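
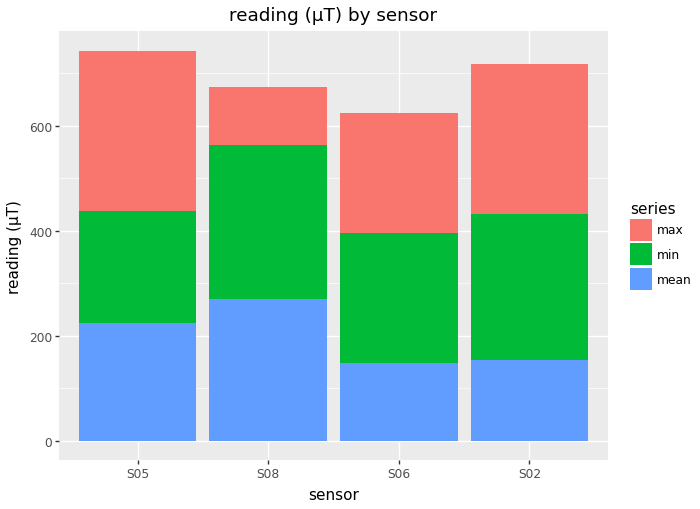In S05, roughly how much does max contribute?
≈ 300

max top ≈ 700, bottom ≈ 400; segment ≈ 300.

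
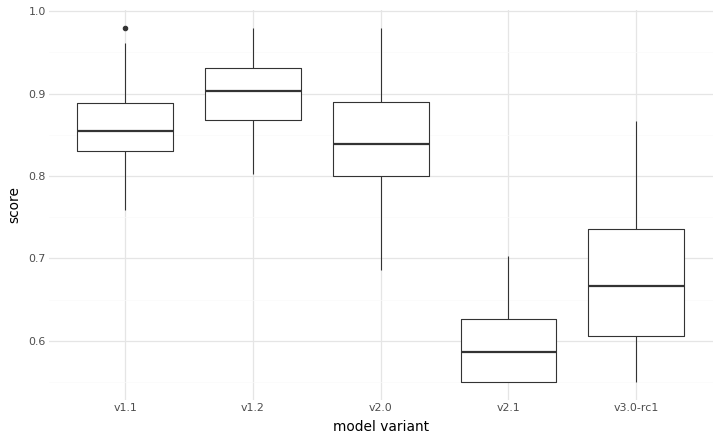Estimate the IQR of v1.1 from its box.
≈ 0.05

Q3 ≈ 0.90, Q1 ≈ 0.85; IQR ≈ 0.05.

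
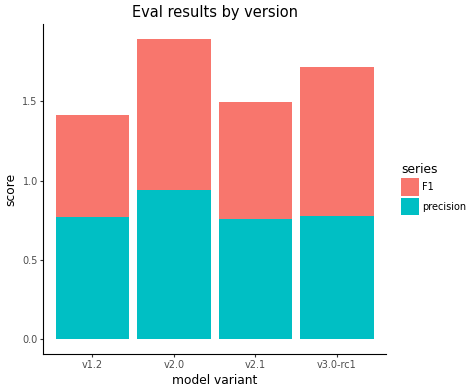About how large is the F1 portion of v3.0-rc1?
F1 top ≈ 1.8, bottom ≈ 0.8; segment ≈ 1.0.

≈ 1.0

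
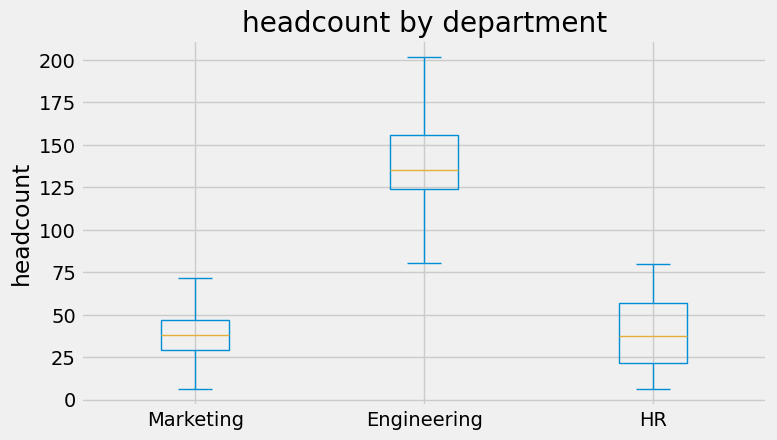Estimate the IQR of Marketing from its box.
Q3 ≈ 50, Q1 ≈ 30; IQR ≈ 20.

≈ 20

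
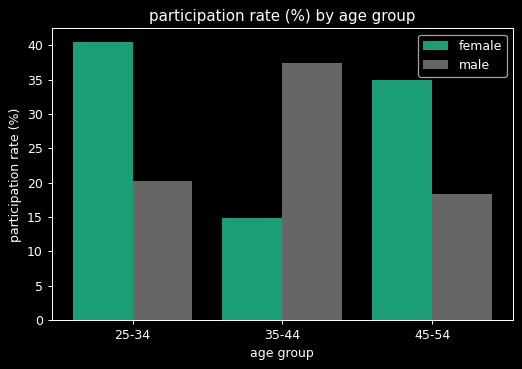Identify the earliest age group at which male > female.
35-44

25-34: male ≈ 20 vs female ≈ 40 (not yet); 35-44: male ≈ 35 vs female ≈ 15 (first crossover).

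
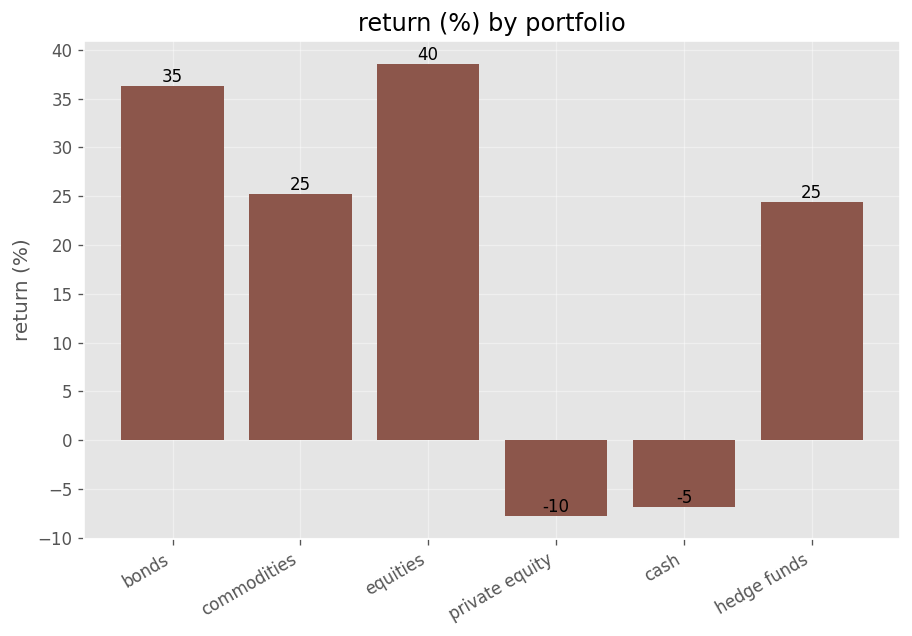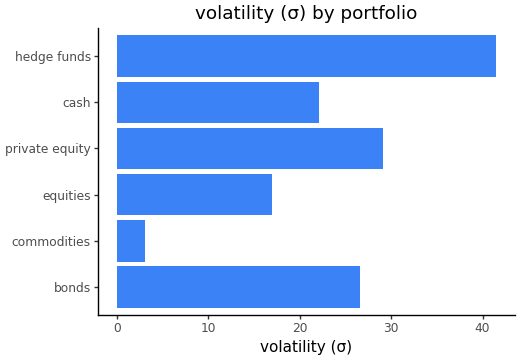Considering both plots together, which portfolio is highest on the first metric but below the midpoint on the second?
equities

Chart 2 median volatility (σ) ≈ 25; below-median portfolios: commodities, equities, cash. Among those, equities has the highest return (%) (≈ 40).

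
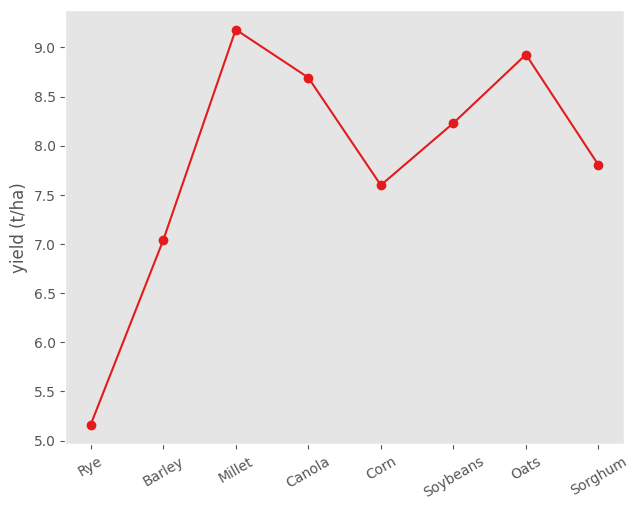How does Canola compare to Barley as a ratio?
≈ 1.21×

Canola ≈ 8.5, Barley ≈ 7.0; 8.5/7.0 ≈ 1.21.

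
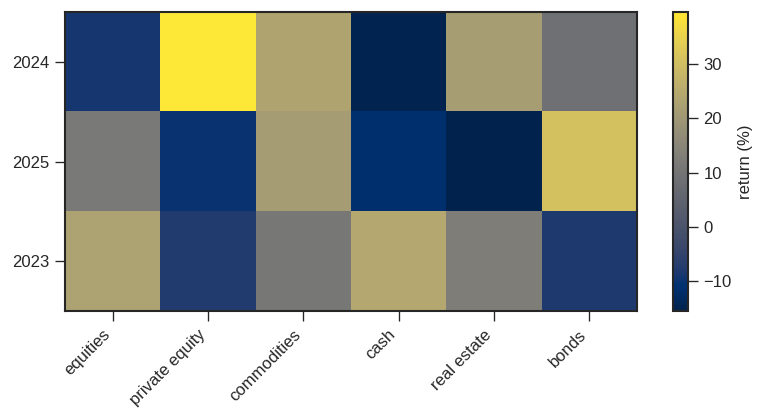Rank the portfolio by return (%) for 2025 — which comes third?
equities

Top 4 for 2025: bonds ≈ 30, commodities ≈ 20, equities ≈ 10, private equity ≈ -10.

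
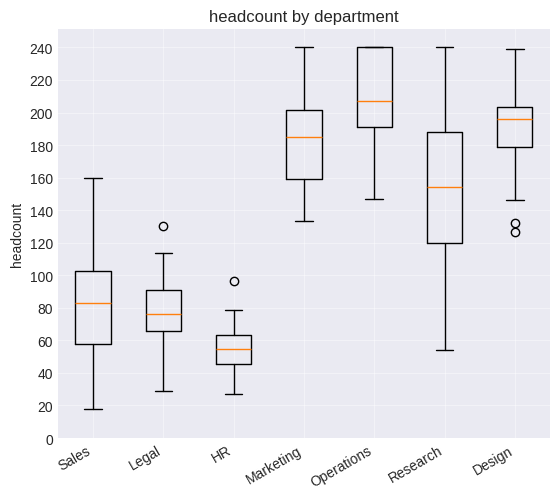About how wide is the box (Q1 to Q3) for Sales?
≈ 40

Q3 ≈ 100, Q1 ≈ 60; IQR ≈ 40.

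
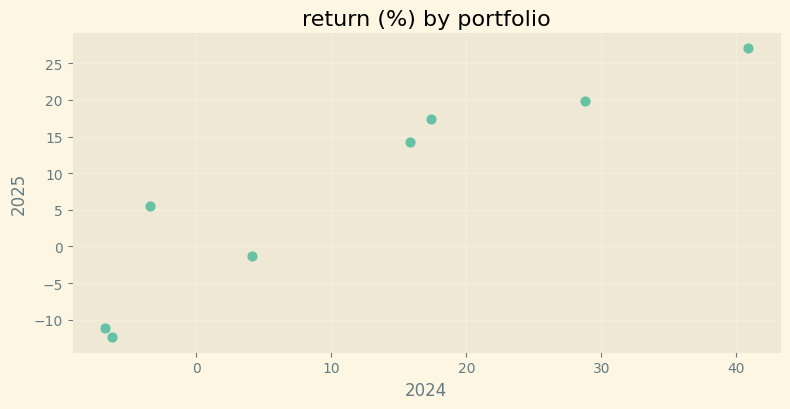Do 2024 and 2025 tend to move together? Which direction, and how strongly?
positive, strong

Points are positively correlated; strong (|r| ≈ 0.9).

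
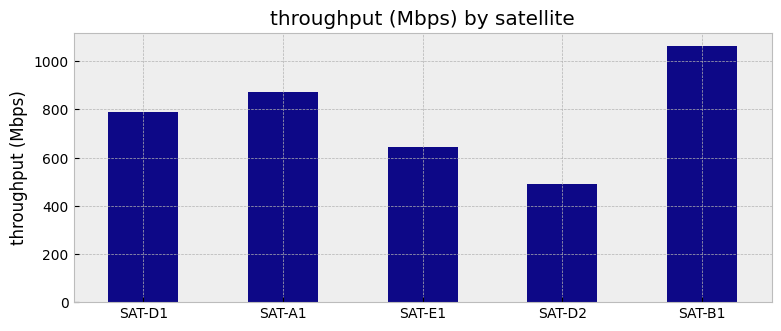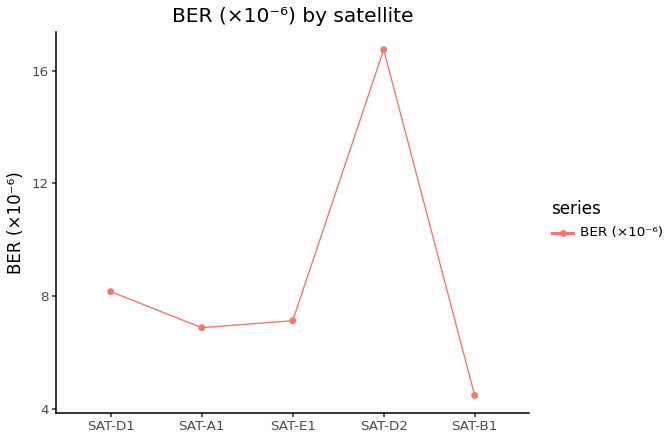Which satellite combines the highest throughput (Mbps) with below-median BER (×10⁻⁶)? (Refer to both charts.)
Chart 2 median BER (×10⁻⁶) ≈ 8; below-median satellites: SAT-A1, SAT-B1. Among those, SAT-B1 has the highest throughput (Mbps) (≈ 1100).

SAT-B1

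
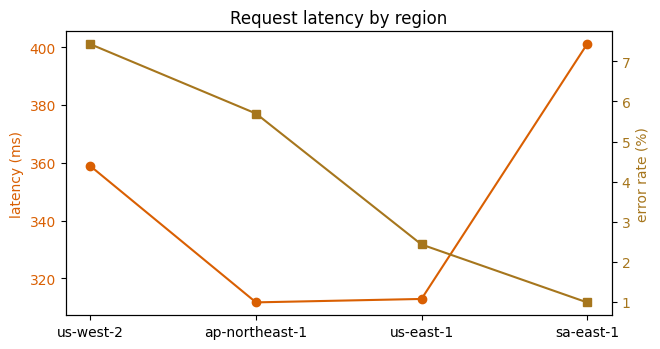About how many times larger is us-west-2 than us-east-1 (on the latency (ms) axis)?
us-west-2 ≈ 360, us-east-1 ≈ 310; 360/310 ≈ 1.16.

≈ 1.16×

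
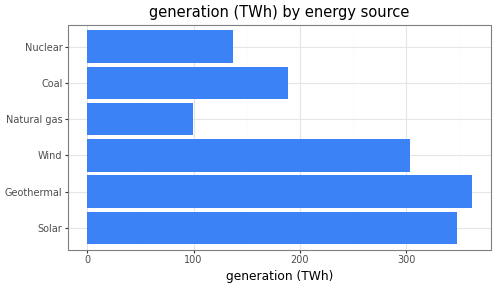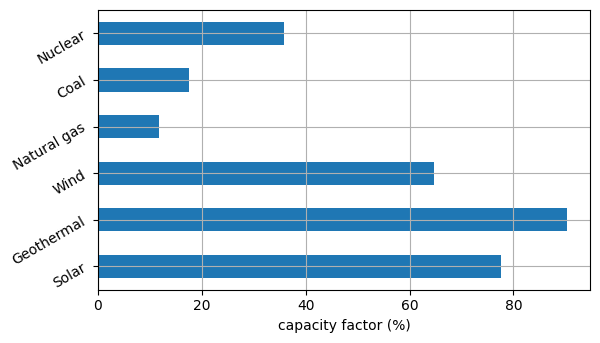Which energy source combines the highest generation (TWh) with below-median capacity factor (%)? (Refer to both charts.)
Chart 2 median capacity factor (%) ≈ 50; below-median energy sources: Natural gas, Coal, Nuclear. Among those, Coal has the highest generation (TWh) (≈ 200).

Coal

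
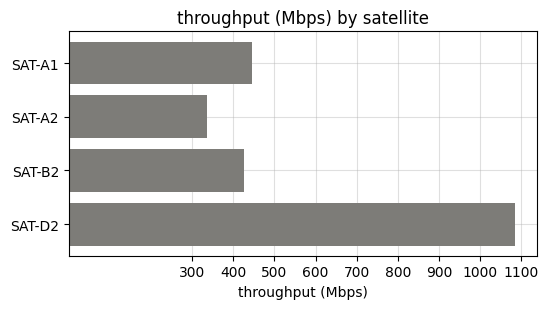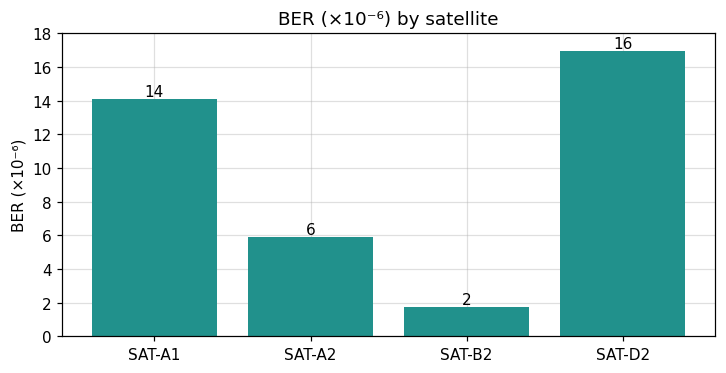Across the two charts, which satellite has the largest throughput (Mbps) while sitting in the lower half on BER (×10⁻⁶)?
SAT-B2

Chart 2 median BER (×10⁻⁶) ≈ 10; below-median satellites: SAT-A2, SAT-B2. Among those, SAT-B2 has the highest throughput (Mbps) (≈ 400).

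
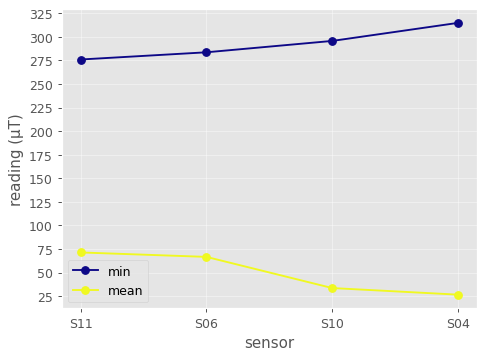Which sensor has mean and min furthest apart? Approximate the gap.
S04, ≈ 300 µT

S04: mean ≈ 25, min ≈ 325 → gap ≈ 300. Next-largest (S10) is only ≈ 275.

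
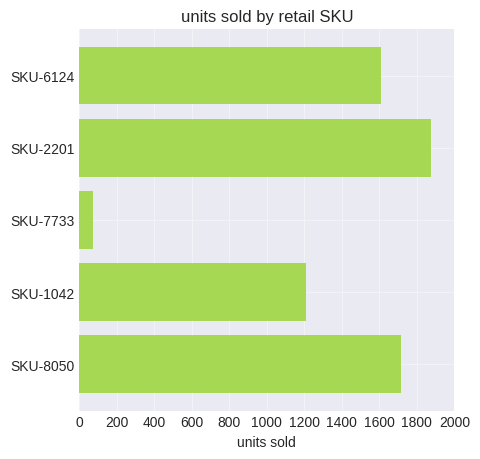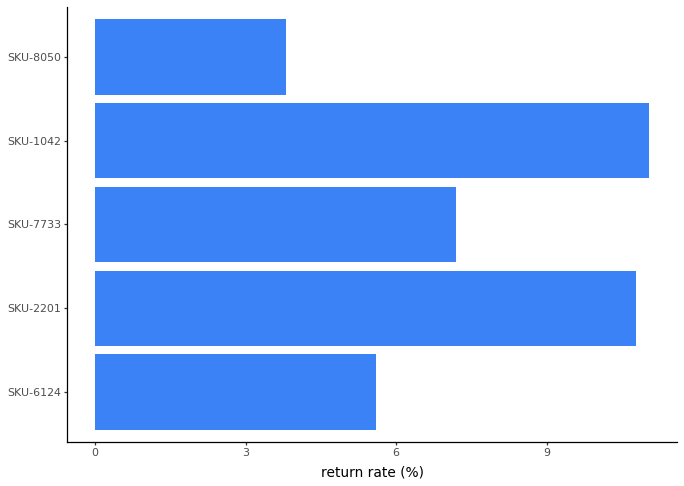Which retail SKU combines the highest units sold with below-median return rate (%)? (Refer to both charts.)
Chart 2 median return rate (%) ≈ 8; below-median retail SKUs: SKU-6124, SKU-8050. Among those, SKU-8050 has the highest units sold (≈ 1800).

SKU-8050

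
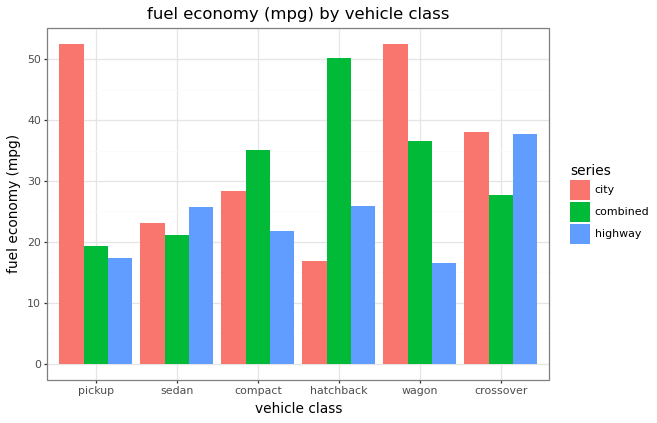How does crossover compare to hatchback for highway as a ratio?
≈ 1.6×

crossover ≈ 40, hatchback ≈ 25; 40/25 ≈ 1.6.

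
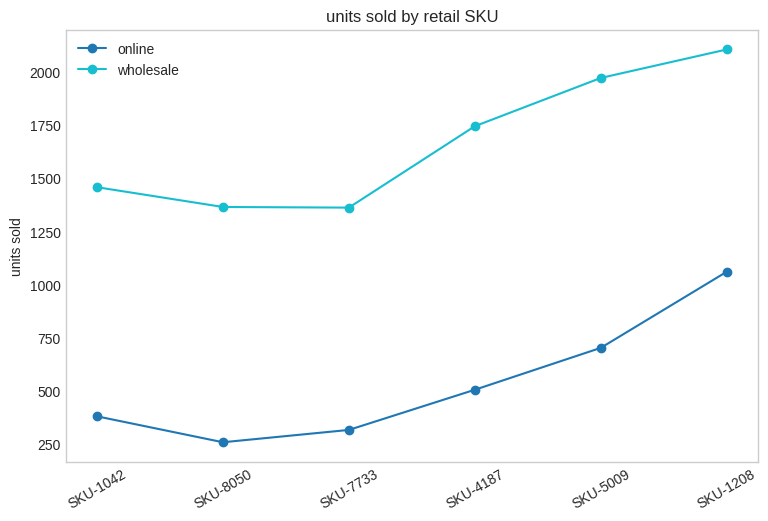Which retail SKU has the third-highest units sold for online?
Top 4 for online: SKU-1208 ≈ 1000, SKU-5009 ≈ 800, SKU-4187 ≈ 600, SKU-1042 ≈ 400.

SKU-4187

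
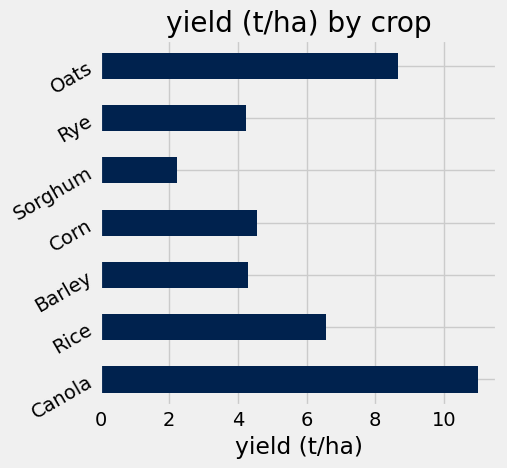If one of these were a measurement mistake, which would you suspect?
Canola

Canola ≈ 11; the rest sit between ≈ 2 and ≈ 9.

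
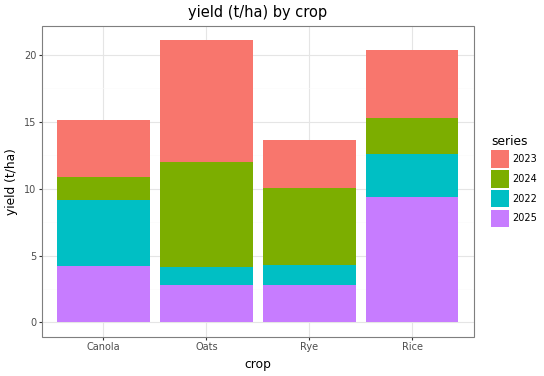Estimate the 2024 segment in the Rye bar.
≈ 6

2024 top ≈ 10, bottom ≈ 4; segment ≈ 6.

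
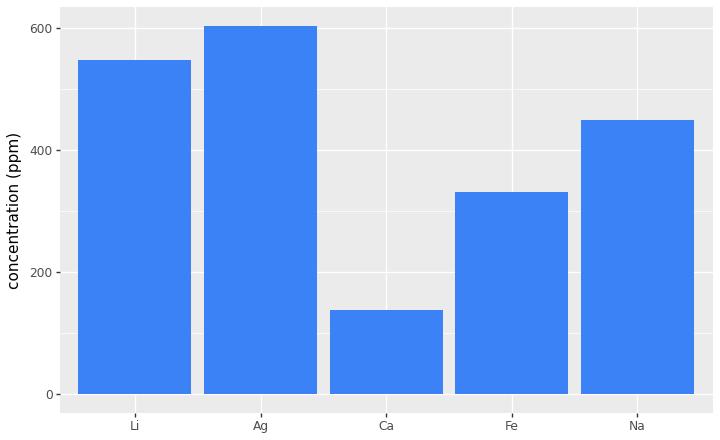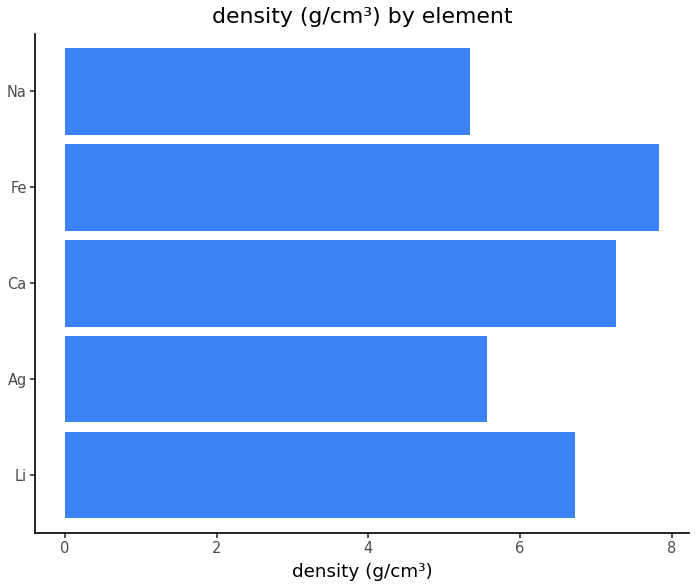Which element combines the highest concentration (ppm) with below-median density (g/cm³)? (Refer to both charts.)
Ag

Chart 2 median density (g/cm³) ≈ 7; below-median elements: Ag, Na. Among those, Ag has the highest concentration (ppm) (≈ 600).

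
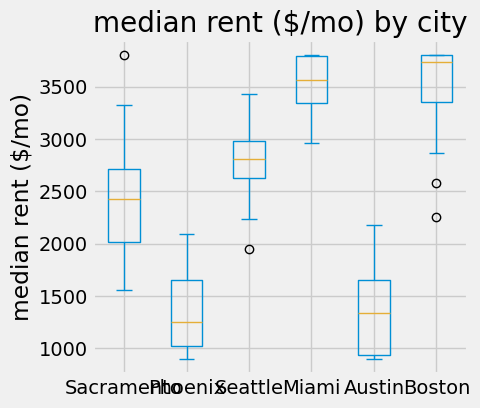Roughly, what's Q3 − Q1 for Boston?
≈ 400

Q3 ≈ 3800, Q1 ≈ 3400; IQR ≈ 400.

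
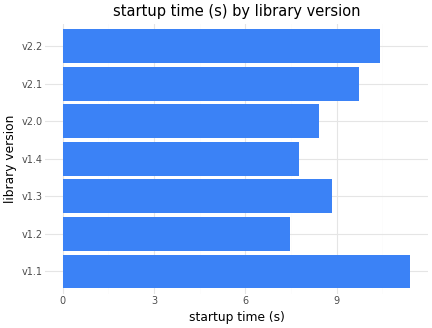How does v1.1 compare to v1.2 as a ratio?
≈ 1.57×

v1.1 ≈ 11, v1.2 ≈ 7; 11/7 ≈ 1.57.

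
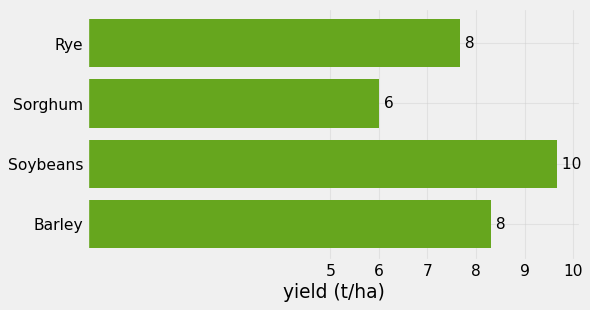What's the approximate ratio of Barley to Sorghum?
≈ 1.33×

Barley ≈ 8, Sorghum ≈ 6; 8/6 ≈ 1.33.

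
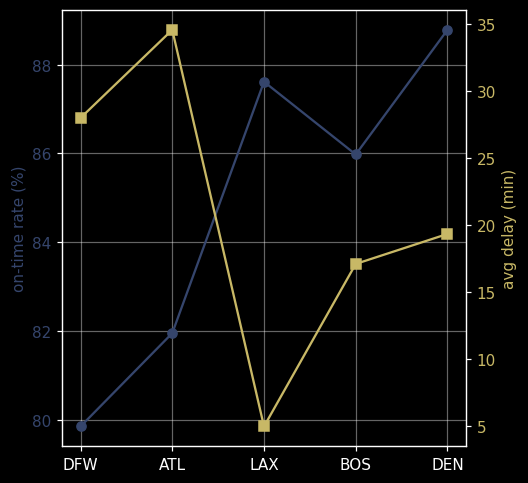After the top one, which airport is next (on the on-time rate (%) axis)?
LAX

Top 3 (on the on-time rate (%) axis): DEN ≈ 89, LAX ≈ 88, BOS ≈ 86.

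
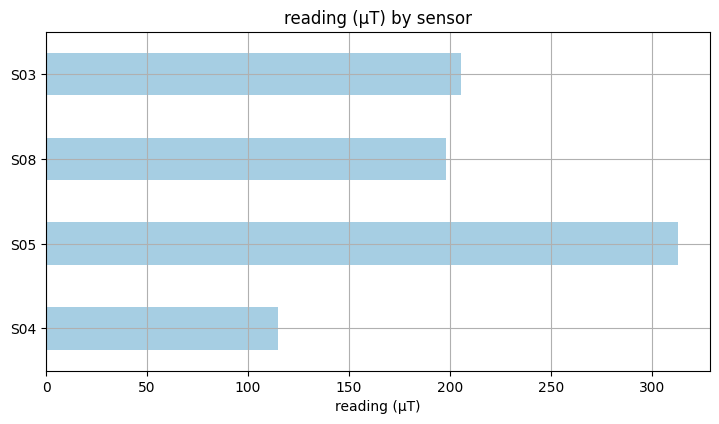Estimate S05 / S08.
≈ 1.5×

S05 ≈ 300, S08 ≈ 200; 300/200 ≈ 1.5.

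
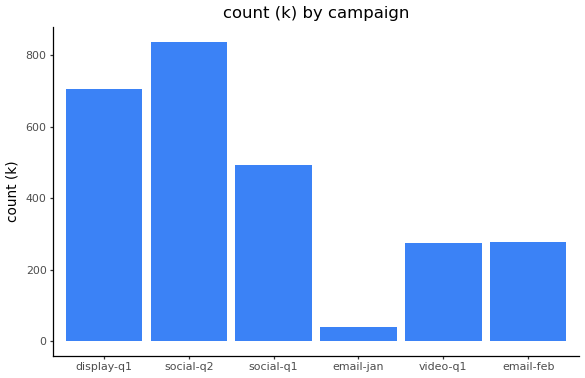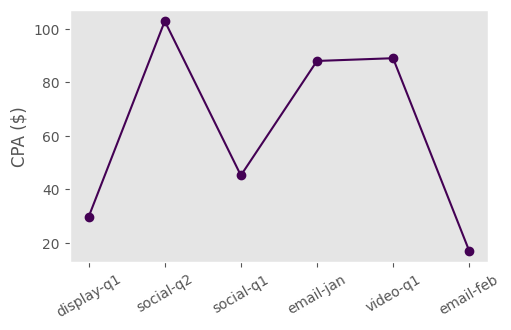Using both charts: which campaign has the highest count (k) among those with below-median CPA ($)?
display-q1

Chart 2 median CPA ($) ≈ 70; below-median campaigns: display-q1, social-q1, email-feb. Among those, display-q1 has the highest count (k) (≈ 700).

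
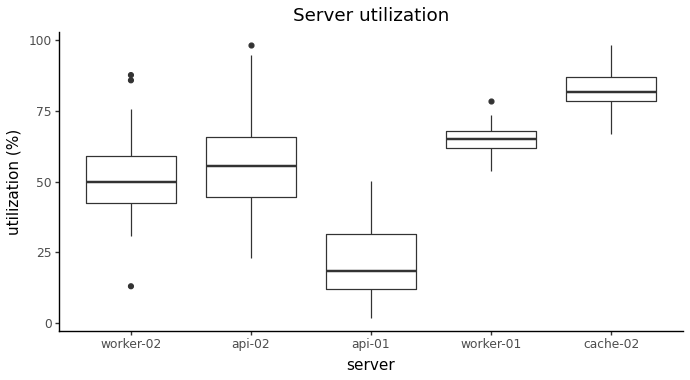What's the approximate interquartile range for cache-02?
Q3 ≈ 90, Q1 ≈ 80; IQR ≈ 10.

≈ 10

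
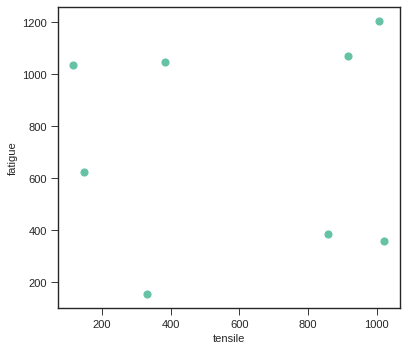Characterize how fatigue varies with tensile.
Points are roughly uncorrelated; weak (|r| ≈ 0.0).

no clear correlation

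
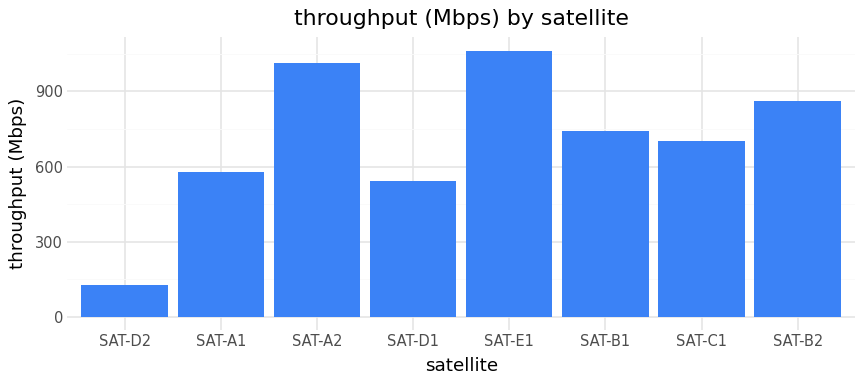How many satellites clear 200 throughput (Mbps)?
7

Above 200: SAT-A1, SAT-A2, SAT-D1, SAT-E1, SAT-B1, SAT-C1, SAT-B2.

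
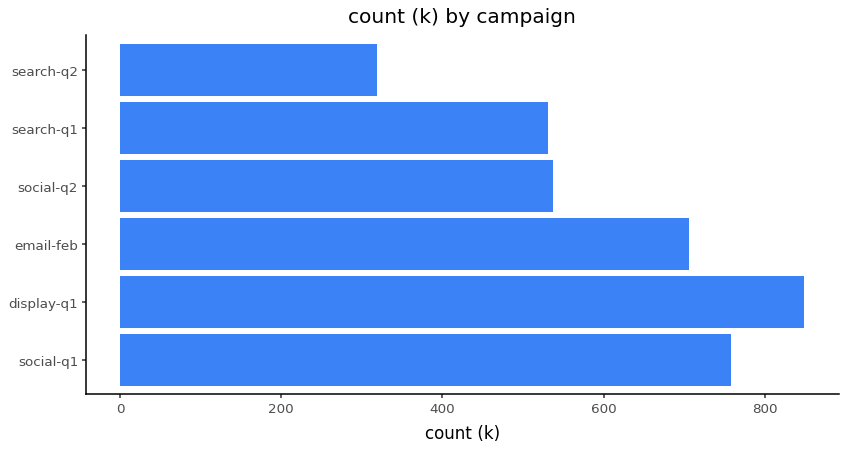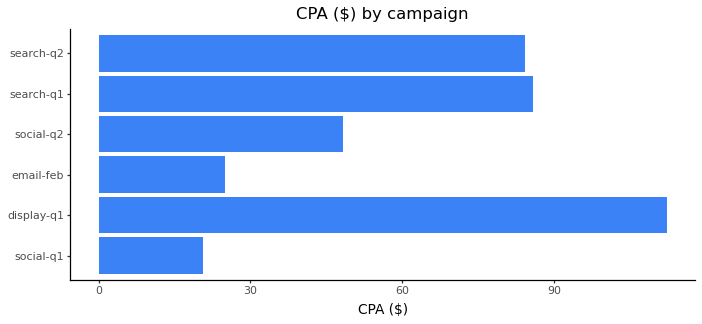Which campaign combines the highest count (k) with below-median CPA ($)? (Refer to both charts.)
Chart 2 median CPA ($) ≈ 60; below-median campaigns: social-q1, email-feb, social-q2. Among those, social-q1 has the highest count (k) (≈ 800).

social-q1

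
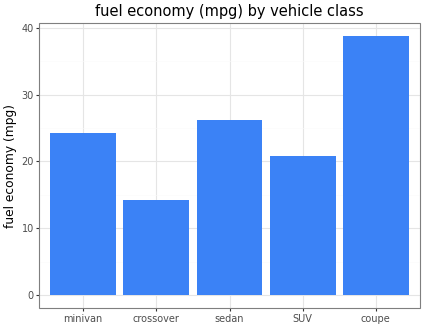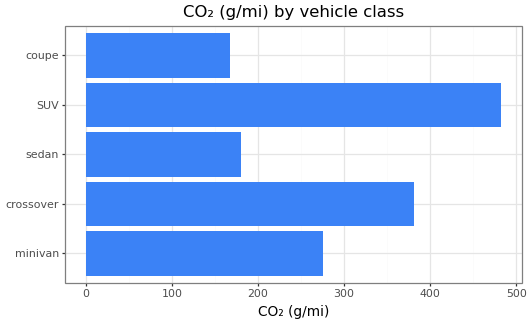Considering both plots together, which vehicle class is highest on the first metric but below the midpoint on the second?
coupe

Chart 2 median CO₂ (g/mi) ≈ 300; below-median vehicle classes: sedan, coupe. Among those, coupe has the highest fuel economy (mpg) (≈ 40).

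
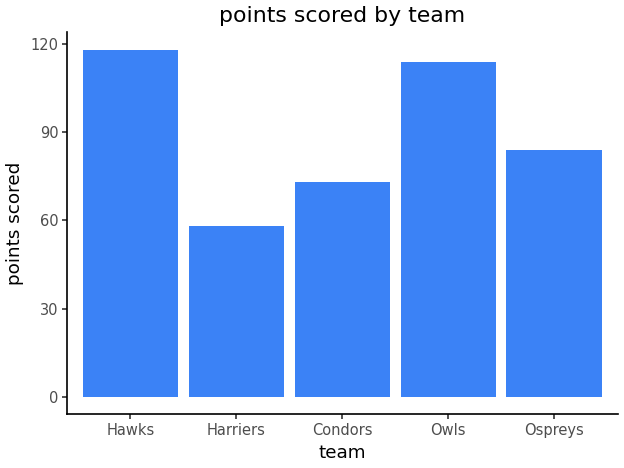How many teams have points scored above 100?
Above 100: Hawks, Owls.

2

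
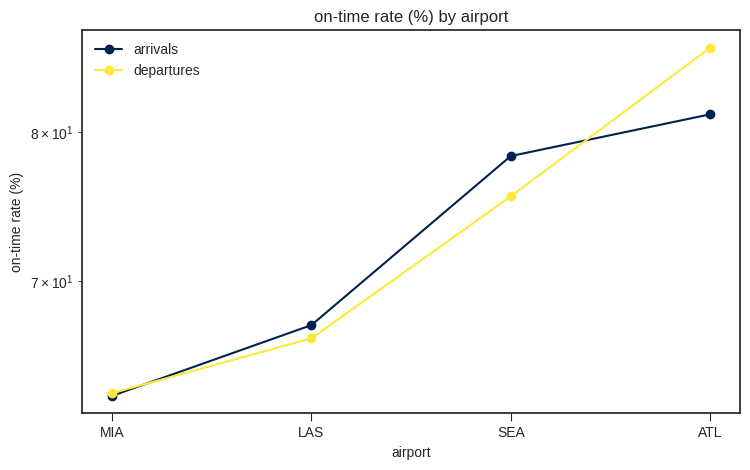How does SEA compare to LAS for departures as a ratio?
≈ 1.15×

SEA ≈ 76, LAS ≈ 66; 76/66 ≈ 1.15.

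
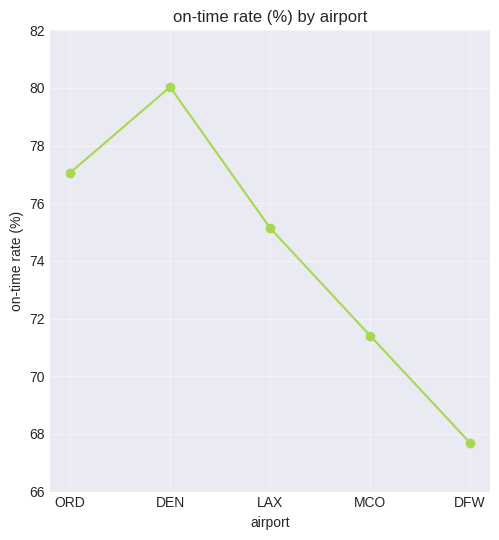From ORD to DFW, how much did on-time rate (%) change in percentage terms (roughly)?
ORD ≈ 78, DFW ≈ 68; (68 − 78) / 78 ≈ -12.8%.

≈ -12.8%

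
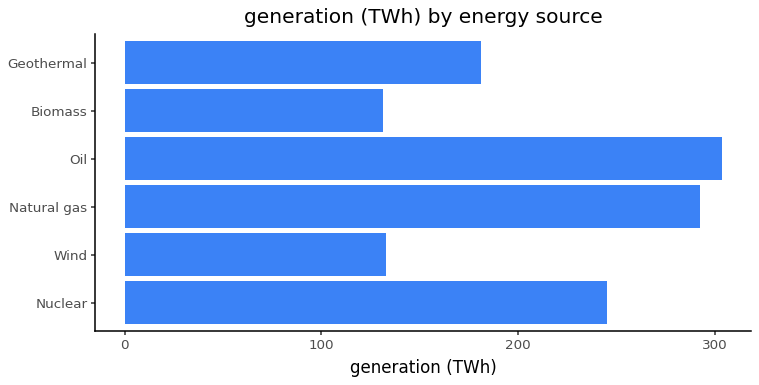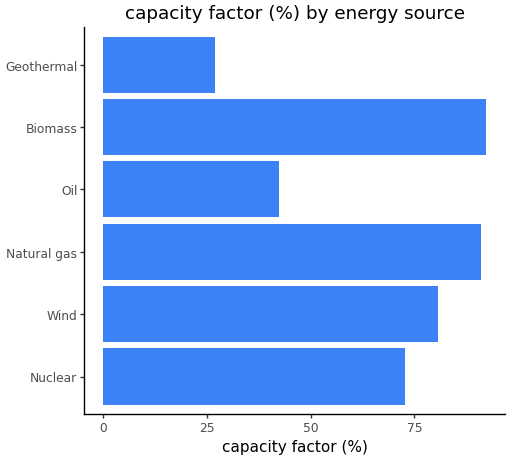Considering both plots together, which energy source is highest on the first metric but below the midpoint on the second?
Chart 2 median capacity factor (%) ≈ 80; below-median energy sources: Nuclear, Oil, Geothermal. Among those, Oil has the highest generation (TWh) (≈ 300).

Oil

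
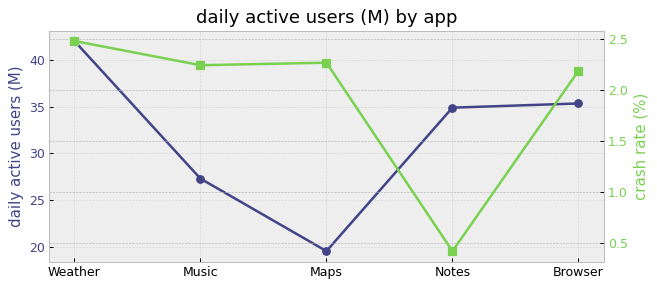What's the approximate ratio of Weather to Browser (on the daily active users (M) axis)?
≈ 1.17×

Weather ≈ 42, Browser ≈ 36; 42/36 ≈ 1.17.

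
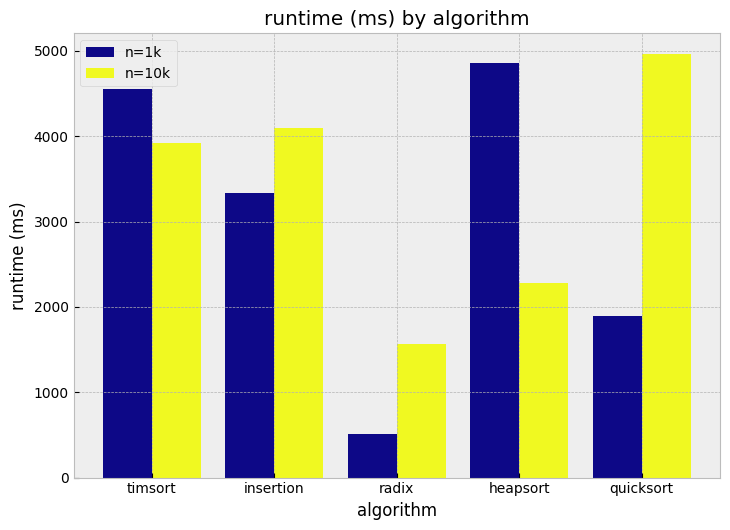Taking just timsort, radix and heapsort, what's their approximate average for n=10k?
≈ 2667

(4000 + 1500 + 2500) / 3 ≈ 2667.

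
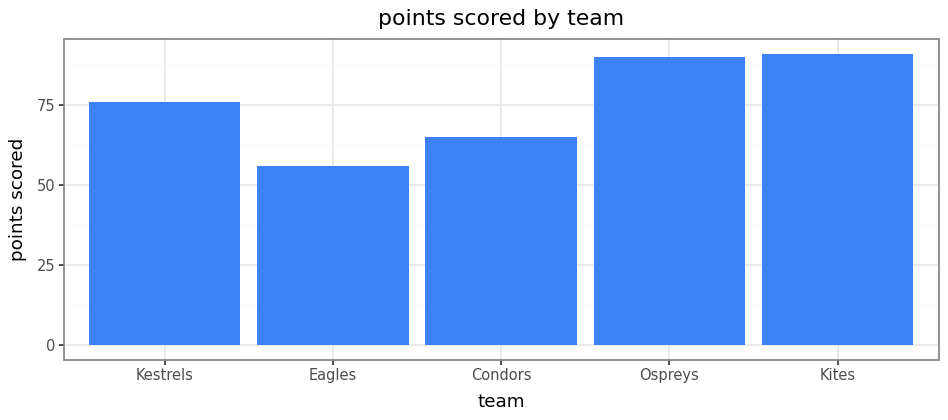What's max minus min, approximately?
Max Kites ≈ 90, min Eagles ≈ 60; range ≈ 30.

≈ 30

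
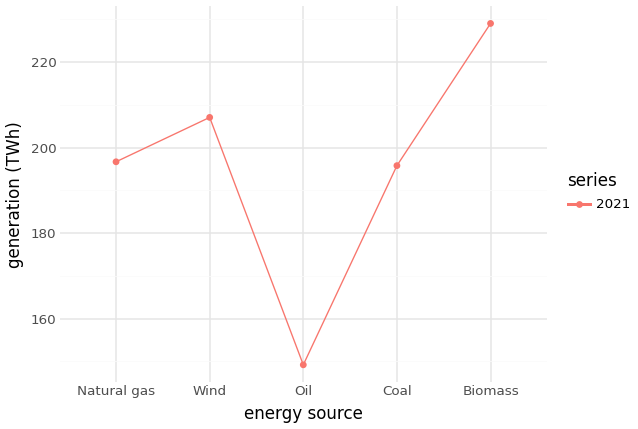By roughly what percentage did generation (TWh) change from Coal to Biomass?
Coal ≈ 200, Biomass ≈ 230; (230 − 200) / 200 ≈ +15%.

≈ +15%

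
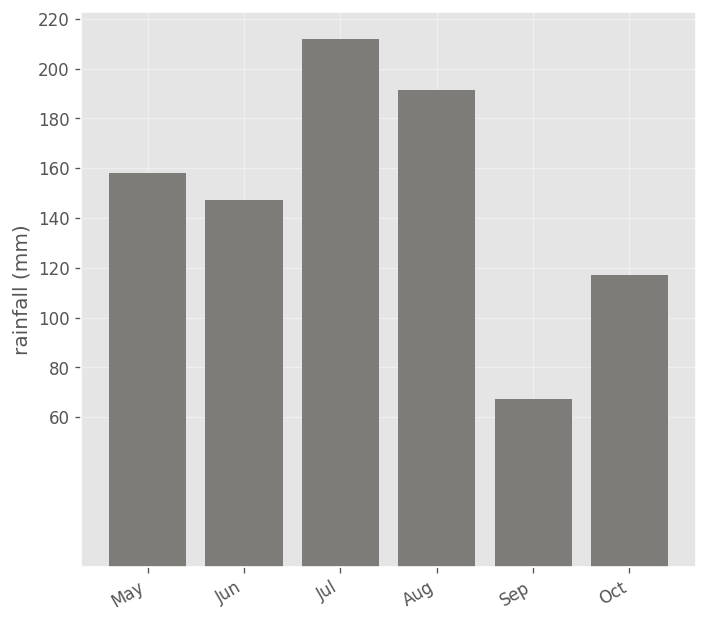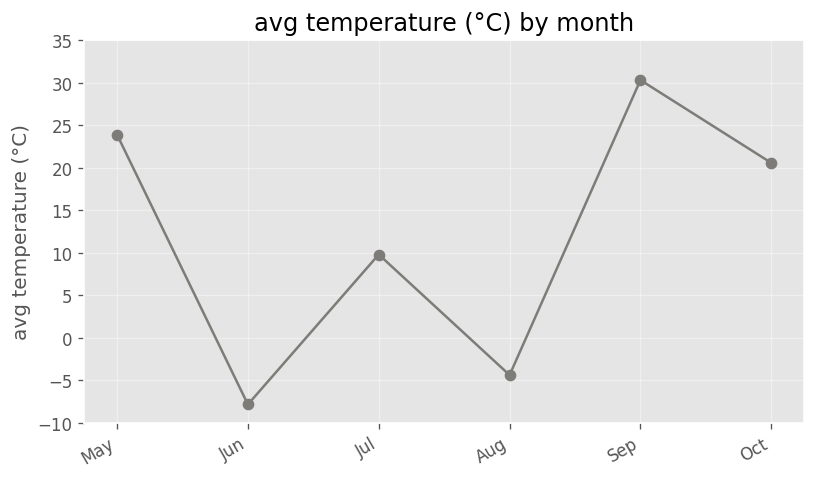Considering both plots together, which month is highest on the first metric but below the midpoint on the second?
Chart 2 median avg temperature (°C) ≈ 15; below-median months: Jun, Jul, Aug. Among those, Jul has the highest rainfall (mm) (≈ 220).

Jul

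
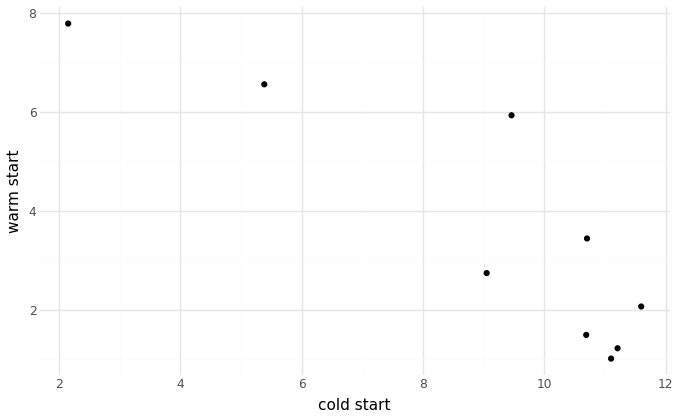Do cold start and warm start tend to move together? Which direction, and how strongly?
negative, strong

Points are negatively correlated; strong (|r| ≈ 0.9).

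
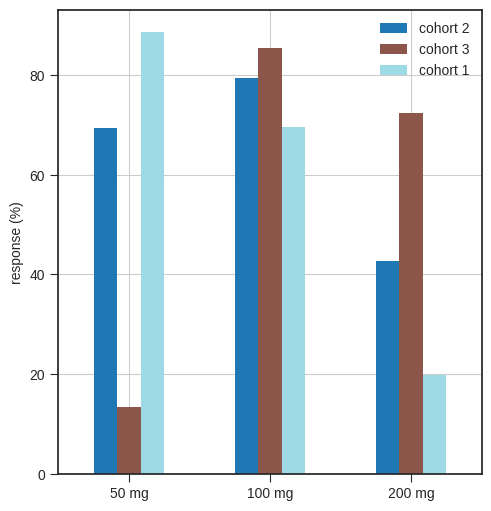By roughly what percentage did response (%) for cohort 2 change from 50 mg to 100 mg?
≈ +14.3%

50 mg ≈ 70, 100 mg ≈ 80; (80 − 70) / 70 ≈ +14.3%.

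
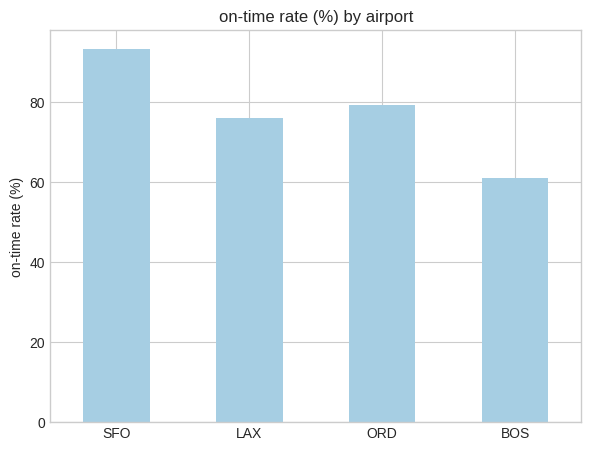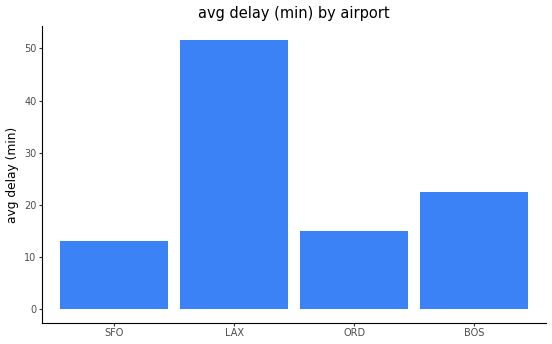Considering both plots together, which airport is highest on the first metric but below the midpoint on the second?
SFO

Chart 2 median avg delay (min) ≈ 20; below-median airports: SFO, ORD. Among those, SFO has the highest on-time rate (%) (≈ 90).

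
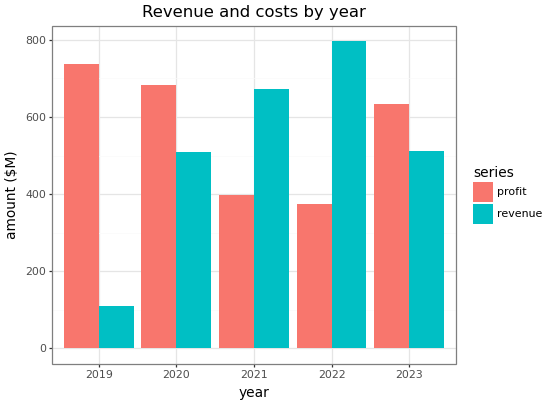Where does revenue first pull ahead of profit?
2021

2020: revenue ≈ 500 vs profit ≈ 700 (not yet); 2021: revenue ≈ 700 vs profit ≈ 400 (first crossover).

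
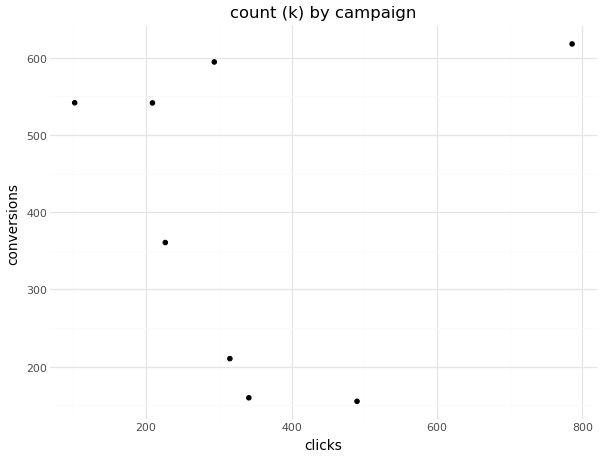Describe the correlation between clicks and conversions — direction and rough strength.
no clear correlation

Points are roughly uncorrelated; weak (|r| ≈ 0.0).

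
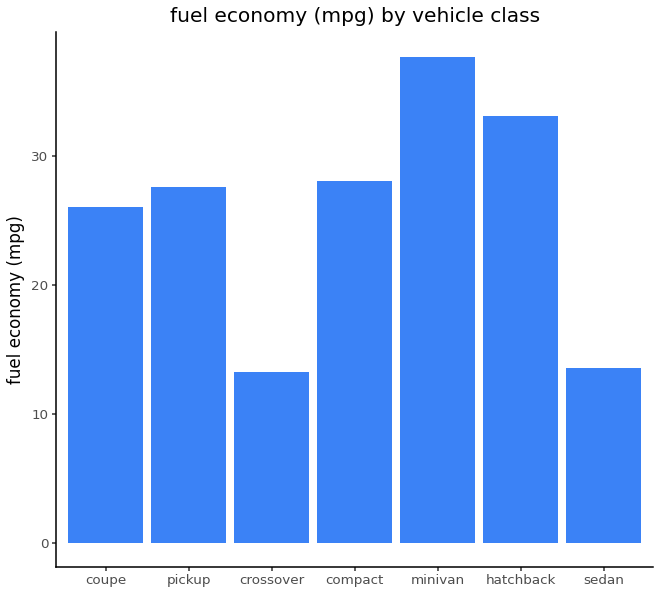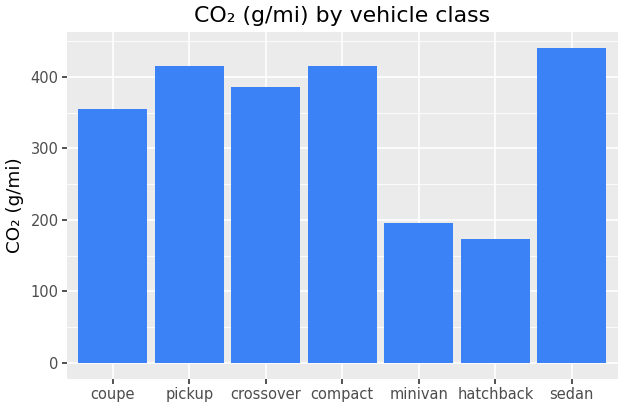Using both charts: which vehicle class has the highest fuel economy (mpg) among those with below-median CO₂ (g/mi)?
minivan

Chart 2 median CO₂ (g/mi) ≈ 400; below-median vehicle classes: coupe, minivan, hatchback. Among those, minivan has the highest fuel economy (mpg) (≈ 40).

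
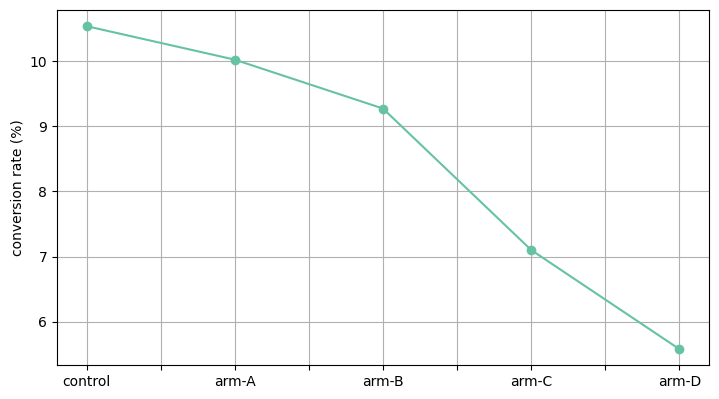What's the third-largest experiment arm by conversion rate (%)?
Top 4: control ≈ 10.5, arm-A ≈ 10.0, arm-B ≈ 9.5, arm-C ≈ 7.0.

arm-B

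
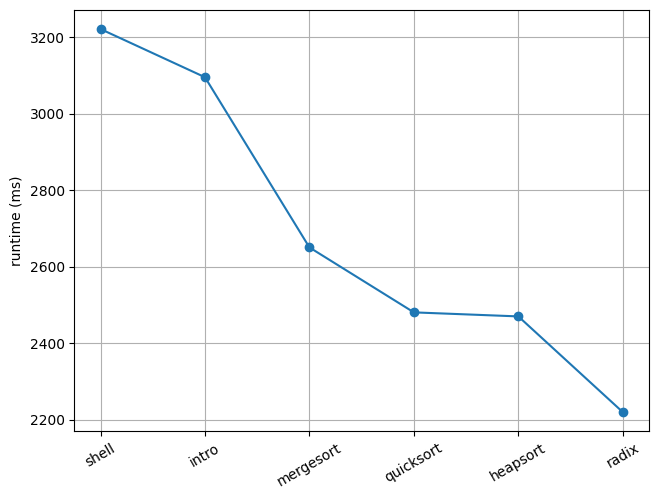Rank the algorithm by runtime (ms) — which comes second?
intro

Top 3: shell ≈ 3200, intro ≈ 3100, mergesort ≈ 2700.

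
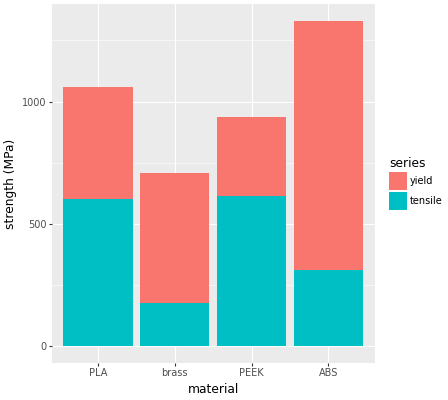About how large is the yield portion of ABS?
yield top ≈ 1400, bottom ≈ 400; segment ≈ 1000.

≈ 1000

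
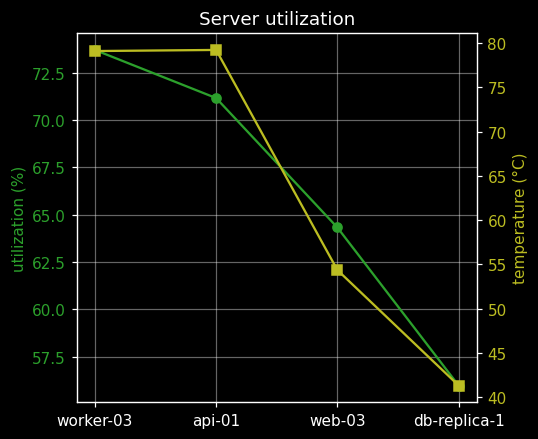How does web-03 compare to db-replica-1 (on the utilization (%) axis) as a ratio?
≈ 1.14×

web-03 ≈ 64, db-replica-1 ≈ 56; 64/56 ≈ 1.14.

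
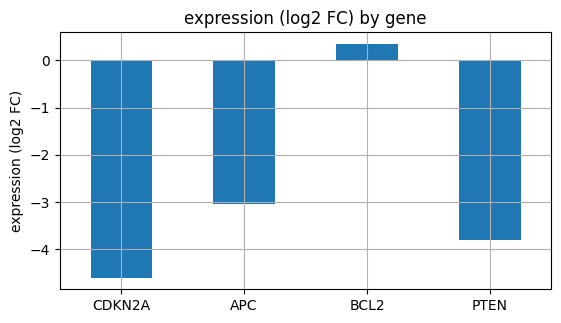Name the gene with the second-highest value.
Top 3: BCL2 ≈ 0.5, APC ≈ -3.0, PTEN ≈ -4.0.

APC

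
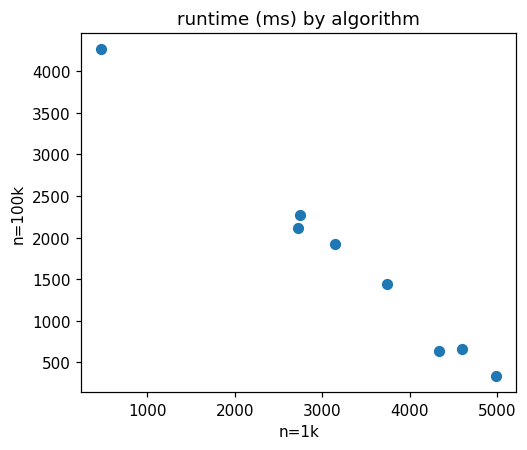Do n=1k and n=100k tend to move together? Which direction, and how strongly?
Points are negatively correlated; strong (|r| ≈ 1.0).

negative, strong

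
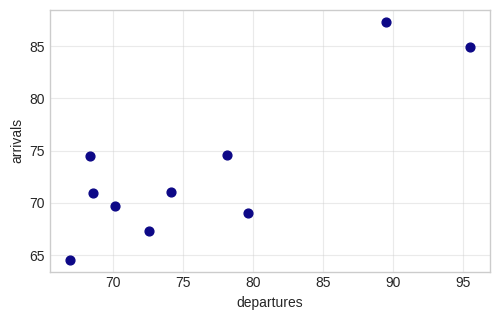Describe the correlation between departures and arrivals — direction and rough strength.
Points are positively correlated; strong (|r| ≈ 0.8).

positive, strong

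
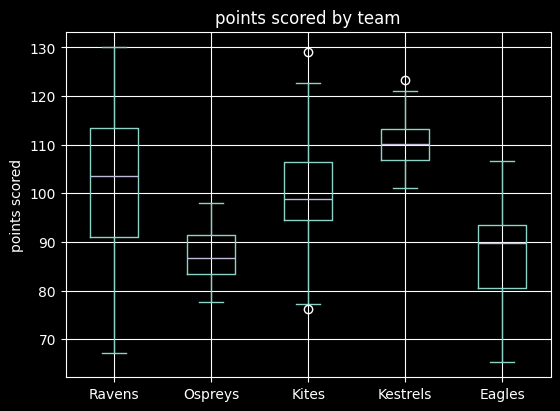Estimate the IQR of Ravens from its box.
≈ 25

Q3 ≈ 115, Q1 ≈ 90; IQR ≈ 25.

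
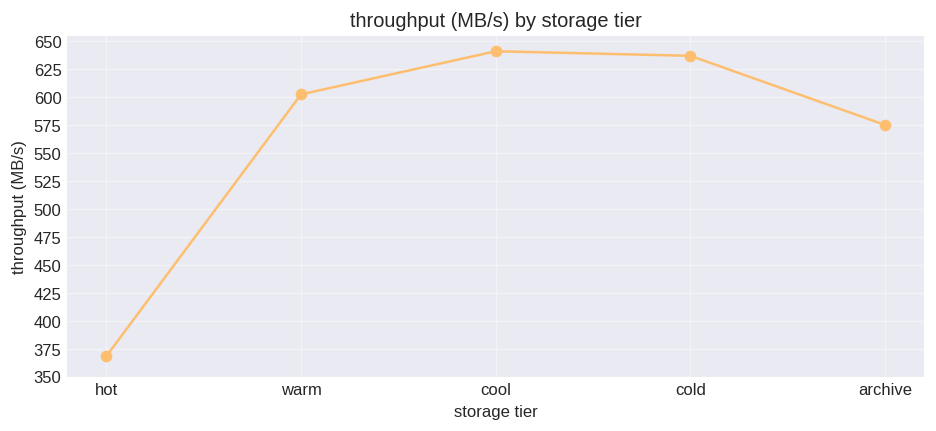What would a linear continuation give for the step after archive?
Last three: 650, 625, 575 → slope ≈ -37.5/step → next ≈ 537.5.

≈ 537.5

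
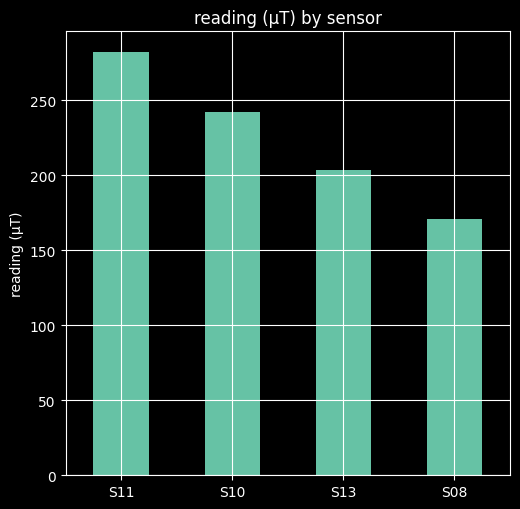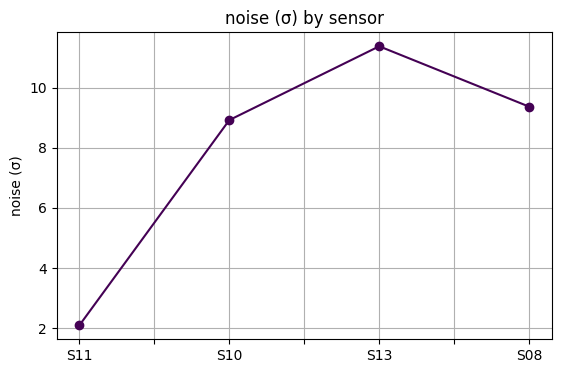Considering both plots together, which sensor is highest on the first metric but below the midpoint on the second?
S11

Chart 2 median noise (σ) ≈ 10; below-median sensors: S11, S10. Among those, S11 has the highest reading (µT) (≈ 300).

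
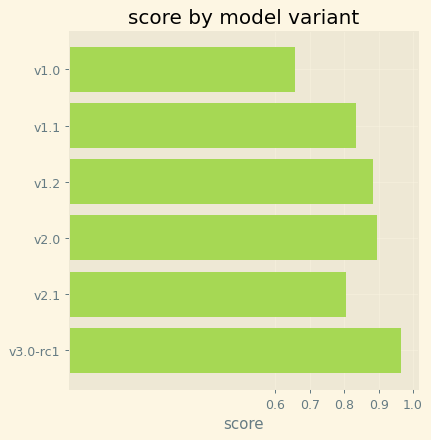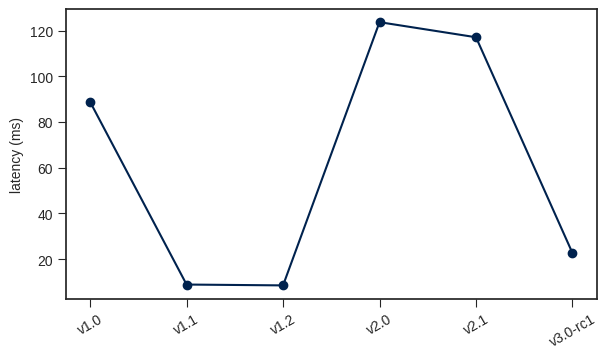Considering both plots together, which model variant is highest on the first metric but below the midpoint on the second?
v3.0-rc1

Chart 2 median latency (ms) ≈ 60; below-median model variants: v1.1, v1.2, v3.0-rc1. Among those, v3.0-rc1 has the highest score (≈ 1).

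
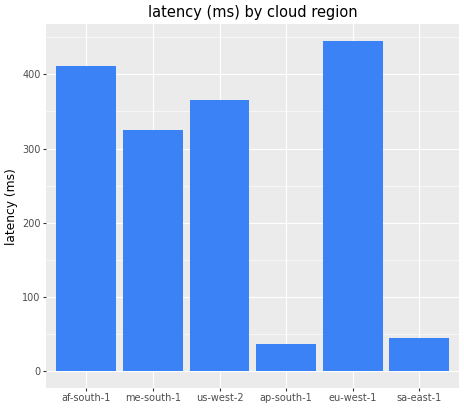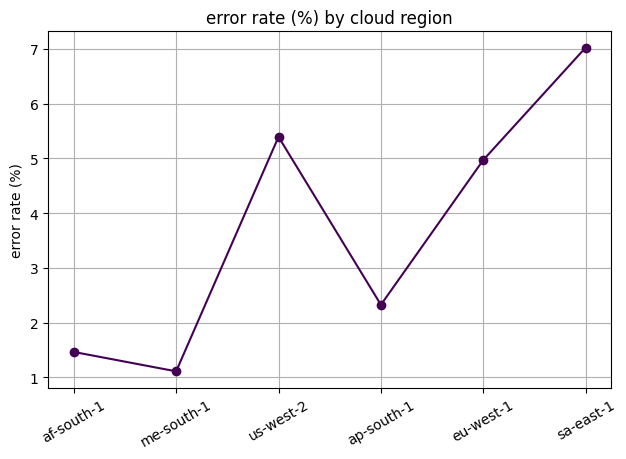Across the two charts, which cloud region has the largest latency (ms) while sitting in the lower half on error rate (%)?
af-south-1

Chart 2 median error rate (%) ≈ 4; below-median cloud regions: af-south-1, me-south-1, ap-south-1. Among those, af-south-1 has the highest latency (ms) (≈ 400).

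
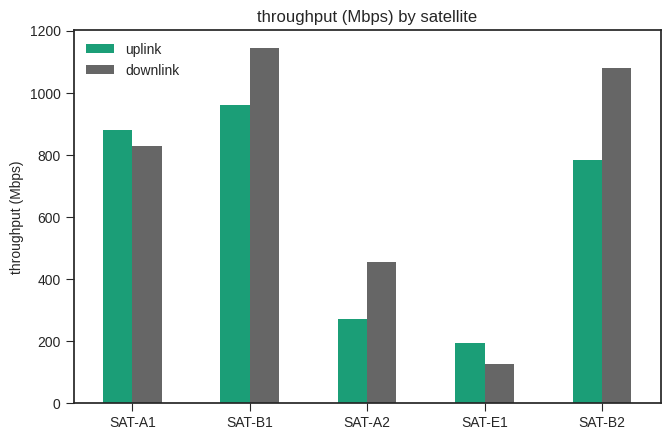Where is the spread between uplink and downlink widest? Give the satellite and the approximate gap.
SAT-B2, ≈ 300 Mbps

SAT-B2: uplink ≈ 800, downlink ≈ 1100 → gap ≈ 300. Next-largest (SAT-B1) is only ≈ 100.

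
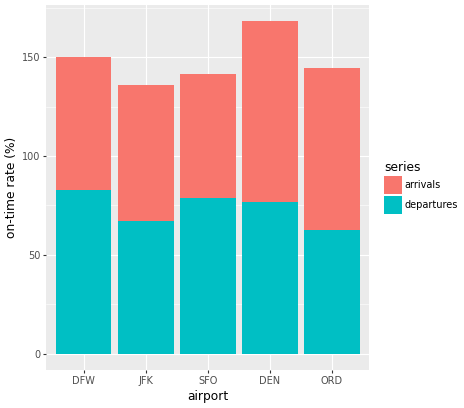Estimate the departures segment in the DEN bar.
departures top ≈ 80, bottom ≈ 0; segment ≈ 80.

≈ 80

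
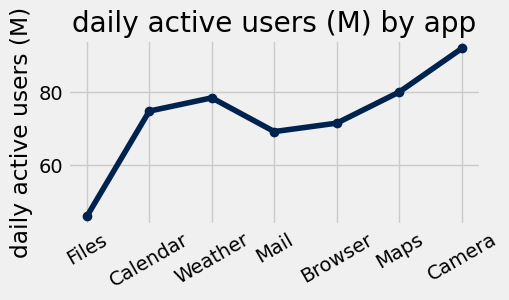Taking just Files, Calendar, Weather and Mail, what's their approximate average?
≈ 68

(45 + 75 + 80 + 70) / 4 ≈ 68.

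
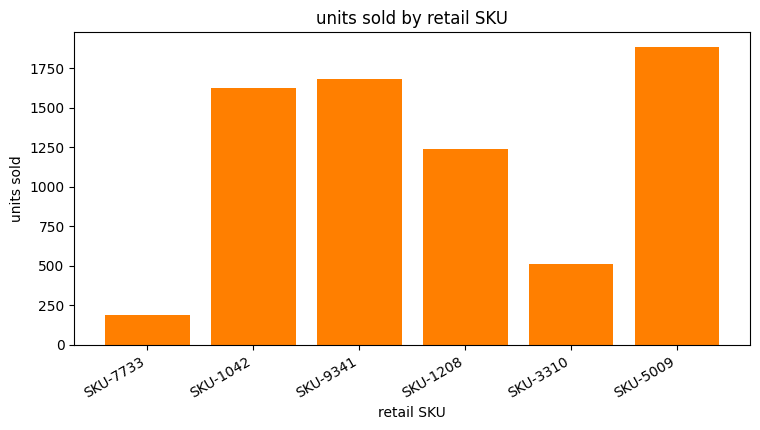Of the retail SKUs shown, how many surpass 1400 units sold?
Above 1400: SKU-1042, SKU-9341, SKU-5009.

3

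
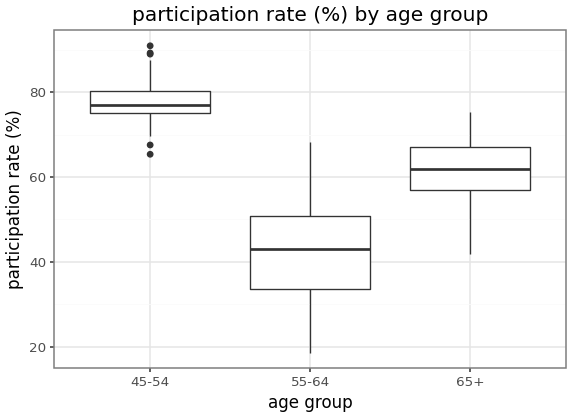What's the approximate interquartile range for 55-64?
Q3 ≈ 50, Q1 ≈ 35; IQR ≈ 15.

≈ 15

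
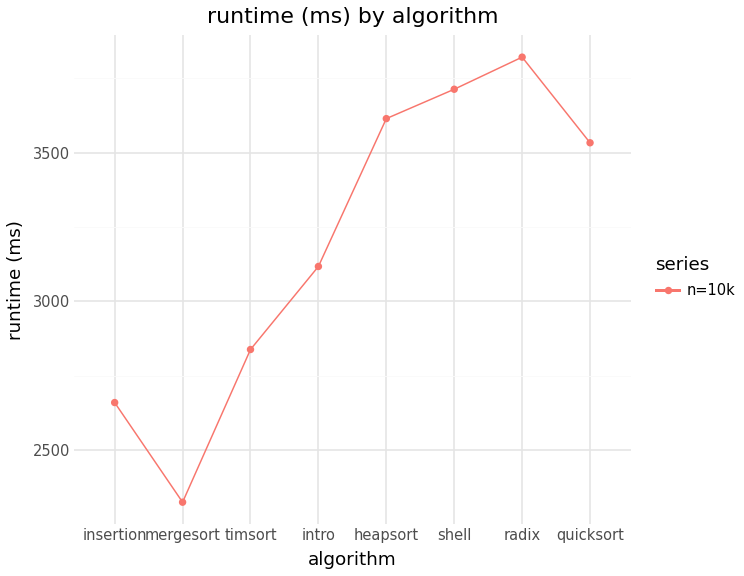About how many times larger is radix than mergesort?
radix ≈ 3800, mergesort ≈ 2400; 3800/2400 ≈ 1.58.

≈ 1.58×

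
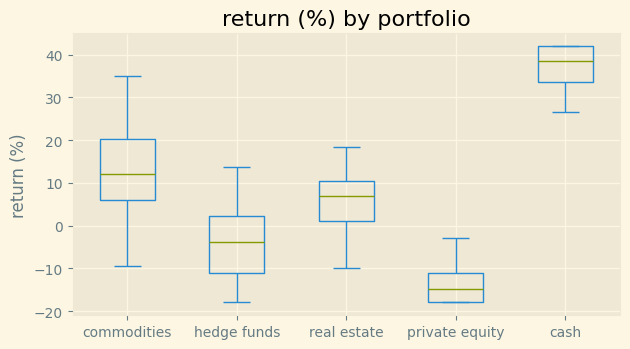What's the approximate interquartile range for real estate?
Q3 ≈ 10, Q1 ≈ 0; IQR ≈ 10.

≈ 10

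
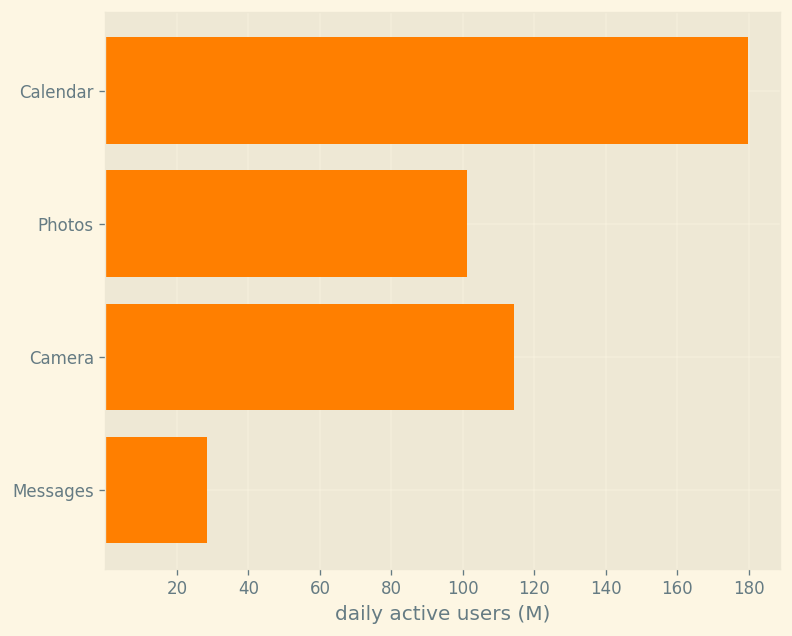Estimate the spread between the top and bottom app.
≈ 160

Max Calendar ≈ 180, min Messages ≈ 20; range ≈ 160.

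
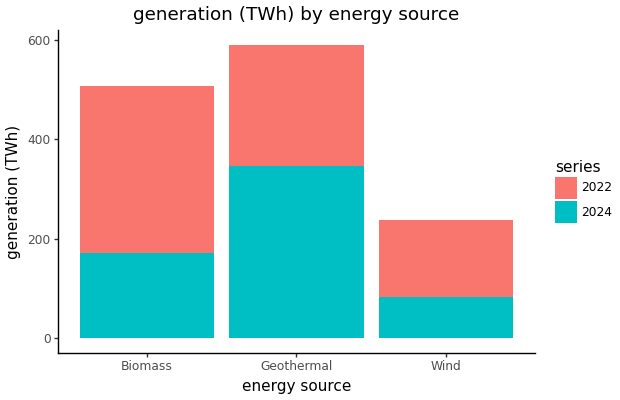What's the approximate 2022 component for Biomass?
2022 top ≈ 500, bottom ≈ 150; segment ≈ 350.

≈ 350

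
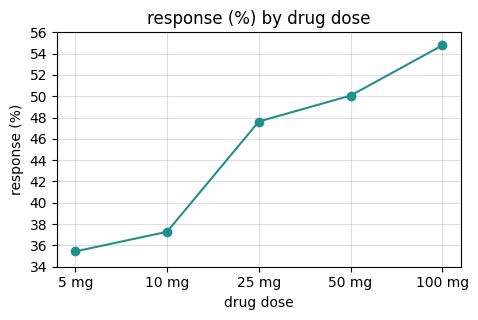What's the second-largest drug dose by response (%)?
50 mg

Top 3: 100 mg ≈ 54, 50 mg ≈ 50, 25 mg ≈ 48.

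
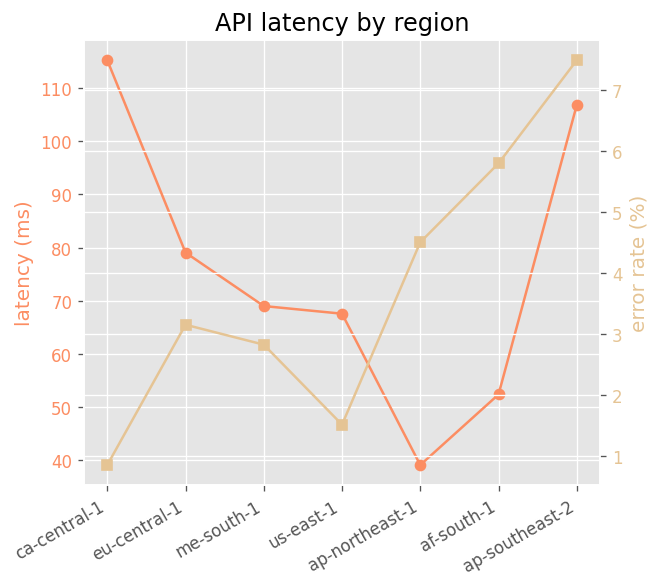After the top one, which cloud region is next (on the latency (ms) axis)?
Top 3 (on the latency (ms) axis): ca-central-1 ≈ 120, ap-southeast-2 ≈ 110, eu-central-1 ≈ 80.

ap-southeast-2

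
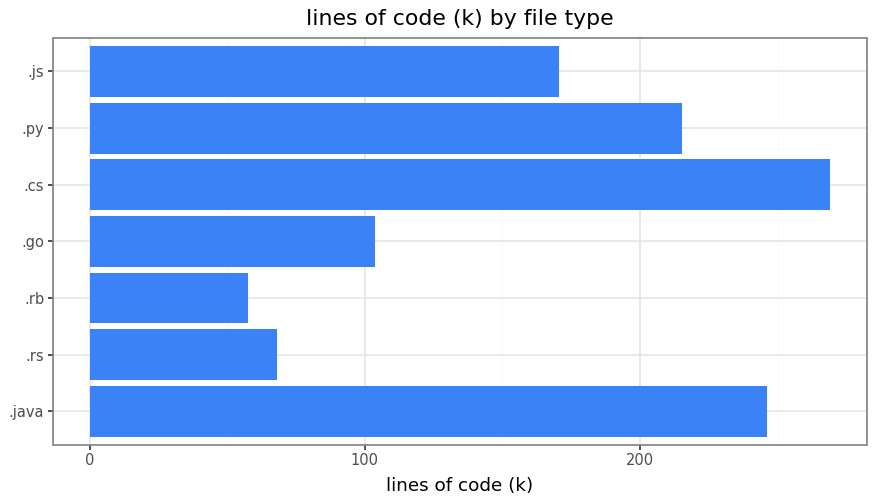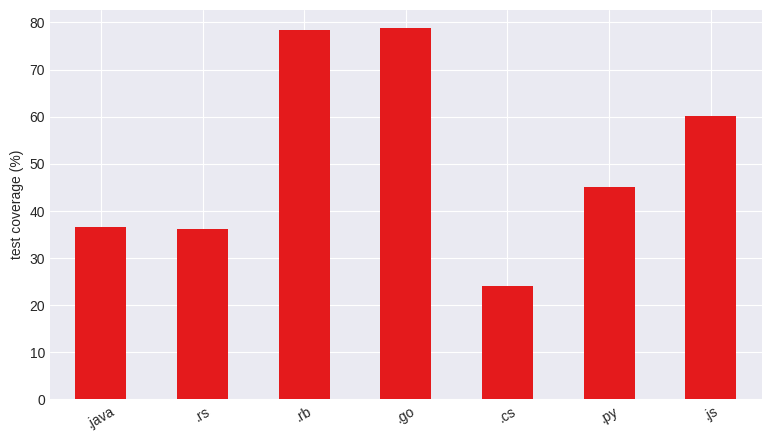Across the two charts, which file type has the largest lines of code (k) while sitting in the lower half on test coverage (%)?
.cs

Chart 2 median test coverage (%) ≈ 50; below-median file types: .java, .rs, .cs. Among those, .cs has the highest lines of code (k) (≈ 275).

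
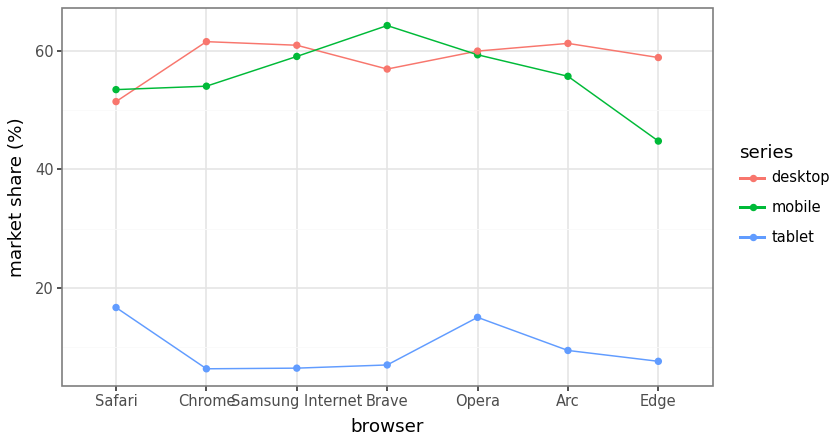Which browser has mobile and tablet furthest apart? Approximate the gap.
Brave, ≈ 60 %

Brave: mobile ≈ 65, tablet ≈ 5 → gap ≈ 60. Next-largest (Samsung Internet) is only ≈ 55.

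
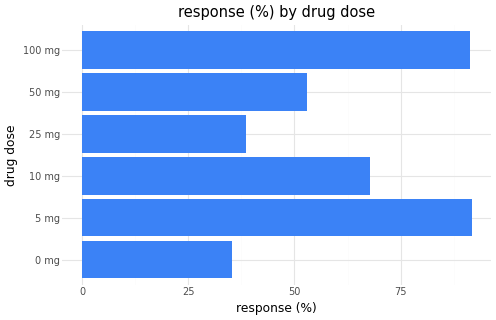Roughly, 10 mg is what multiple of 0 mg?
10 mg ≈ 70, 0 mg ≈ 40; 70/40 ≈ 1.75.

≈ 1.75×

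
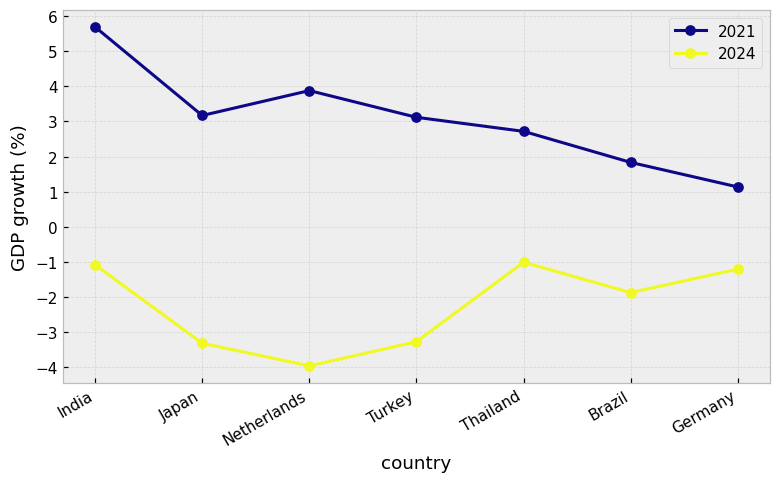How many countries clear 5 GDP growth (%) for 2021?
Above 5: India.

1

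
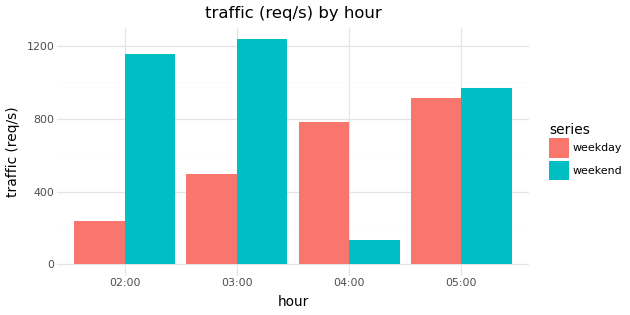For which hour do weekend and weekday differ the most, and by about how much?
02:00, ≈ 1000 req/s

02:00: weekend ≈ 1200, weekday ≈ 200 → gap ≈ 1000. Next-largest (03:00) is only ≈ 800.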